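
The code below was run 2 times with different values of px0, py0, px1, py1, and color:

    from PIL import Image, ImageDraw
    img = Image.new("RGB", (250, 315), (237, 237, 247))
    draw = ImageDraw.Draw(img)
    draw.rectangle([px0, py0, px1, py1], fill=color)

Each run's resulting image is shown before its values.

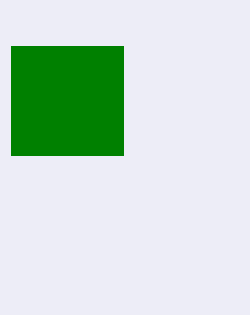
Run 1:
px0 = 11; py0 = 46; px1 = 123; py1 = 155; color = 'green'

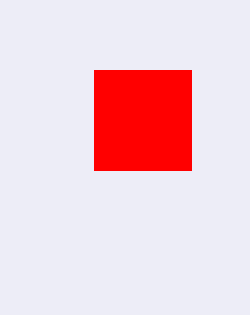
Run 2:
px0 = 94
py0 = 70
px1 = 191
py1 = 170
color = 'red'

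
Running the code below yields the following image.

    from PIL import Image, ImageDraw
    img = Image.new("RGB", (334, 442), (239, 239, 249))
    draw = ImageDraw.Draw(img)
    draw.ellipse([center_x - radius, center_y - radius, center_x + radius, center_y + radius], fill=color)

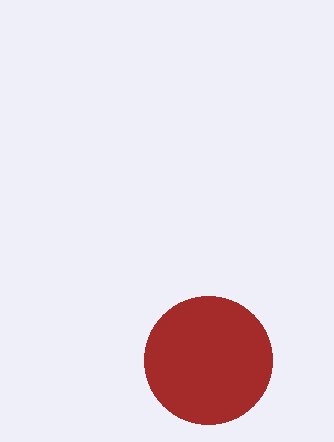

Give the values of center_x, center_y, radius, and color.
center_x = 208, center_y = 360, radius = 64, color = 'brown'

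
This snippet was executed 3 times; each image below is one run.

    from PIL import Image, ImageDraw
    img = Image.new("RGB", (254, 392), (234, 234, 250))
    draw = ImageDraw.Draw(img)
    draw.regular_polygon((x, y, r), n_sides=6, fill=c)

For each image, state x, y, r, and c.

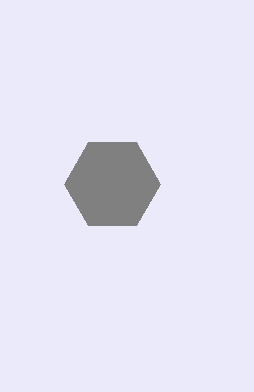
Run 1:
x = 112; y = 184; r = 48; c = 'gray'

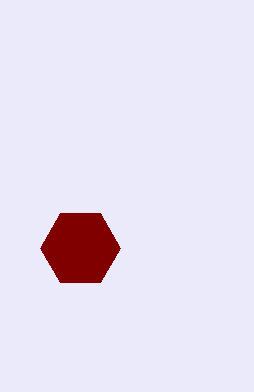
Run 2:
x = 80; y = 248; r = 40; c = 'maroon'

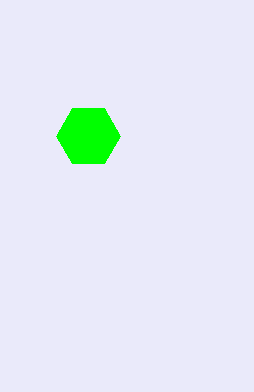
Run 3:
x = 88
y = 136
r = 32
c = 'lime'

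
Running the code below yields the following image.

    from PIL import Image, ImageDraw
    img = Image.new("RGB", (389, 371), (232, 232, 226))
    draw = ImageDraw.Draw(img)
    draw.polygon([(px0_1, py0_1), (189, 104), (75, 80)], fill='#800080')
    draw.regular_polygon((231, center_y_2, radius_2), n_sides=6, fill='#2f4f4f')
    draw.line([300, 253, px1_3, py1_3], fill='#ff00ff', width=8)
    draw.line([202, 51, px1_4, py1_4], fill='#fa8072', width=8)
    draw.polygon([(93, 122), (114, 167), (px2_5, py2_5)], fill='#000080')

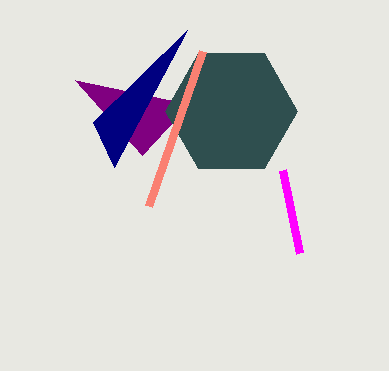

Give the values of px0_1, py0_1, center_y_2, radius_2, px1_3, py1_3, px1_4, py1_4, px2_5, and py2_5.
px0_1 = 142, py0_1 = 155, center_y_2 = 111, radius_2 = 66, px1_3 = 283, py1_3 = 170, px1_4 = 148, py1_4 = 206, px2_5 = 187, py2_5 = 30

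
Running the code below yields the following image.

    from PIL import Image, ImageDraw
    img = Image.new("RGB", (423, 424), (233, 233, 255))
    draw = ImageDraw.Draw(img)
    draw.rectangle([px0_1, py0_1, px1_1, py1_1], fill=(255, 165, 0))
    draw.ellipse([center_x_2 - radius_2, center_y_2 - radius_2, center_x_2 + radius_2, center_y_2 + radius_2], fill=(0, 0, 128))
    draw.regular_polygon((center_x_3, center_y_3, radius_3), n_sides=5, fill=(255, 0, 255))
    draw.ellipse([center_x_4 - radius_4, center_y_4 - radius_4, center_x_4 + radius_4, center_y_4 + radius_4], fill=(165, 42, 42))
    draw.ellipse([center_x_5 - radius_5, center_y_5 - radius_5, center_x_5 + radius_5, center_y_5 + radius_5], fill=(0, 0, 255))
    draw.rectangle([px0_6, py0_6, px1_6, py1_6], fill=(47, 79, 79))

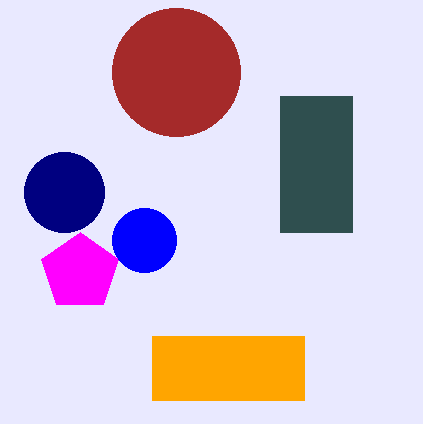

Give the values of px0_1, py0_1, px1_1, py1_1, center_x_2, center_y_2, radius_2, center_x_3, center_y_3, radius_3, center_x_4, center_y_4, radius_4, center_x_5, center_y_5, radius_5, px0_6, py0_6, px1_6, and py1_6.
px0_1 = 152, py0_1 = 336, px1_1 = 304, py1_1 = 400, center_x_2 = 64, center_y_2 = 192, radius_2 = 40, center_x_3 = 80, center_y_3 = 272, radius_3 = 40, center_x_4 = 176, center_y_4 = 72, radius_4 = 64, center_x_5 = 144, center_y_5 = 240, radius_5 = 32, px0_6 = 280, py0_6 = 96, px1_6 = 352, py1_6 = 232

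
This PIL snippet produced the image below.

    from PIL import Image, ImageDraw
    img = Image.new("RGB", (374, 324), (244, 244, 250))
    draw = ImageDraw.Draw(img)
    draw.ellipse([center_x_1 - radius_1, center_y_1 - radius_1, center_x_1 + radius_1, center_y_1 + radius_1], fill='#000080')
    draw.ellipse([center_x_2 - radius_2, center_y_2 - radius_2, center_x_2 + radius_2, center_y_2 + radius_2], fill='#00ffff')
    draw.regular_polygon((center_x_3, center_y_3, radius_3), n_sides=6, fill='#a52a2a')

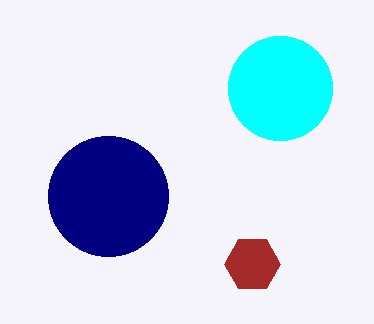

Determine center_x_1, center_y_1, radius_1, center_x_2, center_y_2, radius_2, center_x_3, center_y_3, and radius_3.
center_x_1 = 108; center_y_1 = 196; radius_1 = 60; center_x_2 = 280; center_y_2 = 88; radius_2 = 52; center_x_3 = 252; center_y_3 = 264; radius_3 = 28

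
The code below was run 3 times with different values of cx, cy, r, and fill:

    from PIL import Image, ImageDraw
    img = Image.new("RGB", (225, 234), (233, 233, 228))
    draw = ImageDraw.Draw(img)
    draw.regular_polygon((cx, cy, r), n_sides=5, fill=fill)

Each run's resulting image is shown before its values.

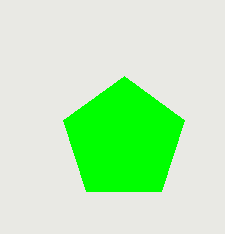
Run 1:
cx = 124, cy = 140, r = 64, fill = 'lime'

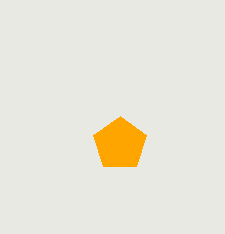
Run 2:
cx = 120; cy = 144; r = 28; fill = 'orange'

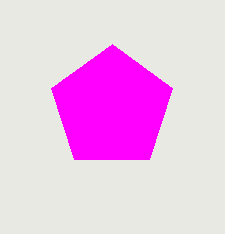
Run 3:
cx = 112
cy = 108
r = 64
fill = 'magenta'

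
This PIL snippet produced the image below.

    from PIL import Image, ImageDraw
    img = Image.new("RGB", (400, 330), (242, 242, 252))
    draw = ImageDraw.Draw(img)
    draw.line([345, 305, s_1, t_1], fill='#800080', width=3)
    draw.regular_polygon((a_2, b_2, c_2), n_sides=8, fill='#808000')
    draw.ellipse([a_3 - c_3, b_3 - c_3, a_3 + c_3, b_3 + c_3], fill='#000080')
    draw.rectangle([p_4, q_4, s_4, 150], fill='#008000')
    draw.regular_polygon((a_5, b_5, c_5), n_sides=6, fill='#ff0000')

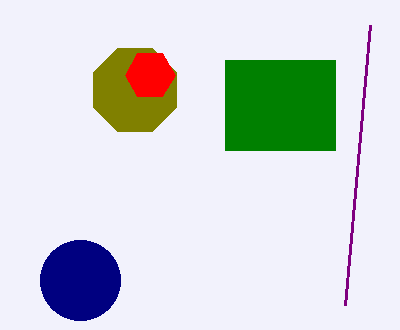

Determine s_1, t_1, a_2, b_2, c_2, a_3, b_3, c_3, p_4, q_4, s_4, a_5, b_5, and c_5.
s_1 = 370
t_1 = 25
a_2 = 135
b_2 = 90
c_2 = 45
a_3 = 80
b_3 = 280
c_3 = 40
p_4 = 225
q_4 = 60
s_4 = 335
a_5 = 150
b_5 = 75
c_5 = 25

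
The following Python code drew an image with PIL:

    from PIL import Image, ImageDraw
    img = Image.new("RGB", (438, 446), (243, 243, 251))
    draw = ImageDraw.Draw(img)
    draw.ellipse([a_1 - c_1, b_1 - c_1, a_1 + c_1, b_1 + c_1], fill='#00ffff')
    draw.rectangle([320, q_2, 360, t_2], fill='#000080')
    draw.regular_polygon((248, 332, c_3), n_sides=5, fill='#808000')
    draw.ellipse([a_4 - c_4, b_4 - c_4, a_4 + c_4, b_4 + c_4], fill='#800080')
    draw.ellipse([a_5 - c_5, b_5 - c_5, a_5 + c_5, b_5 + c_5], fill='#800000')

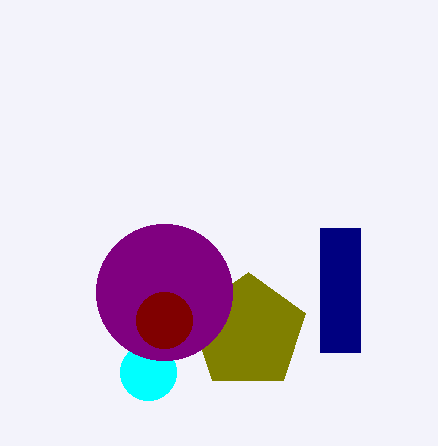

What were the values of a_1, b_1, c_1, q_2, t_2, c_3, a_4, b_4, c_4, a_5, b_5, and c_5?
a_1 = 148; b_1 = 372; c_1 = 28; q_2 = 228; t_2 = 352; c_3 = 60; a_4 = 164; b_4 = 292; c_4 = 68; a_5 = 164; b_5 = 320; c_5 = 28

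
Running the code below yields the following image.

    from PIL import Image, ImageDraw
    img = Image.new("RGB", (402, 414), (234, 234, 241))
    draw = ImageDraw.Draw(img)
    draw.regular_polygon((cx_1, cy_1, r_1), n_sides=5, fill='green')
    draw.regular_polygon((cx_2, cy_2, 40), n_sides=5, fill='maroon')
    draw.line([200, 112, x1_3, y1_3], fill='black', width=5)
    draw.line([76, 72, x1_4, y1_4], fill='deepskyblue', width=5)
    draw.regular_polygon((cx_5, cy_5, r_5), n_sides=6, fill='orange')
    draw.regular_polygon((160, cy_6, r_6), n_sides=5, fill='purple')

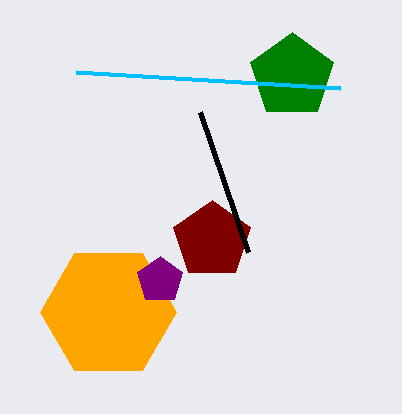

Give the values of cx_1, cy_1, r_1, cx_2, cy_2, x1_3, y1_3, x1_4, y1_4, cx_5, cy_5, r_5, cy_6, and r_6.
cx_1 = 292
cy_1 = 76
r_1 = 44
cx_2 = 212
cy_2 = 240
x1_3 = 248
y1_3 = 252
x1_4 = 340
y1_4 = 88
cx_5 = 108
cy_5 = 312
r_5 = 68
cy_6 = 280
r_6 = 24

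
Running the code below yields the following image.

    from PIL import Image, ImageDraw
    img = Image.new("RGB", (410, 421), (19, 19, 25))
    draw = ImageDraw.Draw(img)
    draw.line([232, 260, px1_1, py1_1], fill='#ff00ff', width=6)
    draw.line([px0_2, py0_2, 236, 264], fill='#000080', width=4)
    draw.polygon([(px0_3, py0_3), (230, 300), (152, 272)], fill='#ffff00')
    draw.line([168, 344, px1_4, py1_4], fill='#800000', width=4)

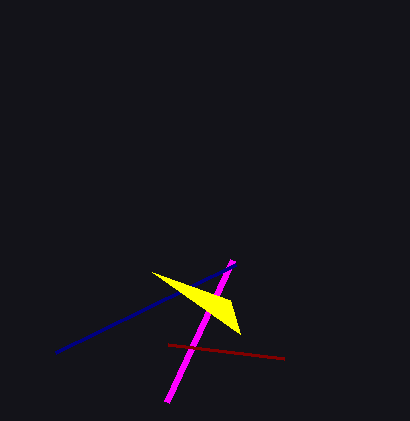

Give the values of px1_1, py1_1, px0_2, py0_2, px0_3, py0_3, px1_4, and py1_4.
px1_1 = 166; py1_1 = 402; px0_2 = 56; py0_2 = 352; px0_3 = 240; py0_3 = 334; px1_4 = 284; py1_4 = 358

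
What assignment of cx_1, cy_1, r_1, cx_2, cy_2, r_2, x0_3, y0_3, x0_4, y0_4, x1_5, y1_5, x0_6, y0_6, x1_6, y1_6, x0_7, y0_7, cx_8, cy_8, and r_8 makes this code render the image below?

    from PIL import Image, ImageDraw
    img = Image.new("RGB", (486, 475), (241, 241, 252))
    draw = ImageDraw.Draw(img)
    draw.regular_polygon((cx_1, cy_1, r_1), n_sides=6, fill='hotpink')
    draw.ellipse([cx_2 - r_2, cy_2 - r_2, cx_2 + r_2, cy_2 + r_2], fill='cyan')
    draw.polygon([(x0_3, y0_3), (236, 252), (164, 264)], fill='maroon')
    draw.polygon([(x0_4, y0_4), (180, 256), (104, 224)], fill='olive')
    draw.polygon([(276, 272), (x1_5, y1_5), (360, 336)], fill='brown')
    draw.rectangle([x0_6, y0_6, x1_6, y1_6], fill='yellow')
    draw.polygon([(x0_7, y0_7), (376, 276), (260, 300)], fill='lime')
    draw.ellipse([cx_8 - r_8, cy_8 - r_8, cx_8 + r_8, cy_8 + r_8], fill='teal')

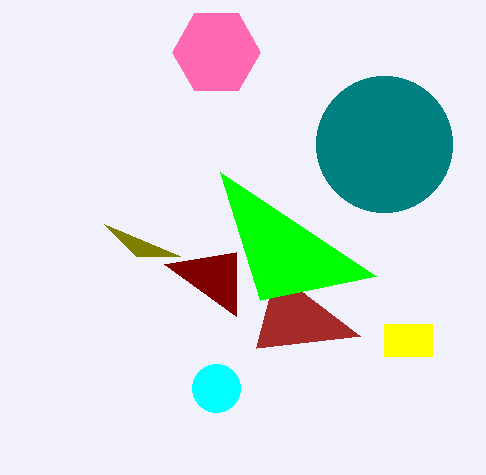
cx_1 = 216
cy_1 = 52
r_1 = 44
cx_2 = 216
cy_2 = 388
r_2 = 24
x0_3 = 236
y0_3 = 316
x0_4 = 136
y0_4 = 256
x1_5 = 256
y1_5 = 348
x0_6 = 384
y0_6 = 324
x1_6 = 432
y1_6 = 356
x0_7 = 220
y0_7 = 172
cx_8 = 384
cy_8 = 144
r_8 = 68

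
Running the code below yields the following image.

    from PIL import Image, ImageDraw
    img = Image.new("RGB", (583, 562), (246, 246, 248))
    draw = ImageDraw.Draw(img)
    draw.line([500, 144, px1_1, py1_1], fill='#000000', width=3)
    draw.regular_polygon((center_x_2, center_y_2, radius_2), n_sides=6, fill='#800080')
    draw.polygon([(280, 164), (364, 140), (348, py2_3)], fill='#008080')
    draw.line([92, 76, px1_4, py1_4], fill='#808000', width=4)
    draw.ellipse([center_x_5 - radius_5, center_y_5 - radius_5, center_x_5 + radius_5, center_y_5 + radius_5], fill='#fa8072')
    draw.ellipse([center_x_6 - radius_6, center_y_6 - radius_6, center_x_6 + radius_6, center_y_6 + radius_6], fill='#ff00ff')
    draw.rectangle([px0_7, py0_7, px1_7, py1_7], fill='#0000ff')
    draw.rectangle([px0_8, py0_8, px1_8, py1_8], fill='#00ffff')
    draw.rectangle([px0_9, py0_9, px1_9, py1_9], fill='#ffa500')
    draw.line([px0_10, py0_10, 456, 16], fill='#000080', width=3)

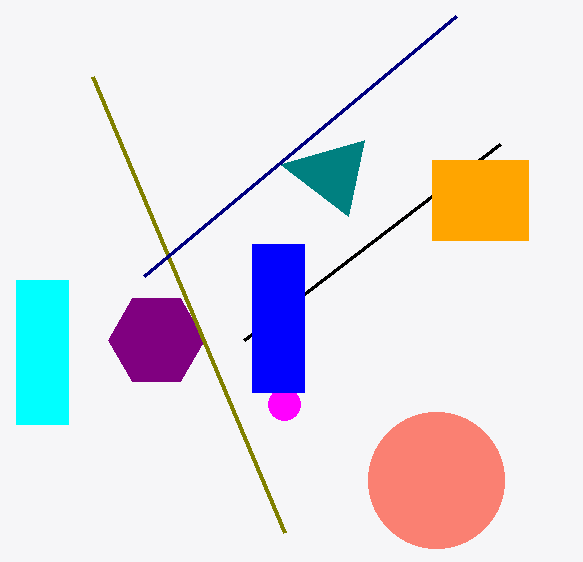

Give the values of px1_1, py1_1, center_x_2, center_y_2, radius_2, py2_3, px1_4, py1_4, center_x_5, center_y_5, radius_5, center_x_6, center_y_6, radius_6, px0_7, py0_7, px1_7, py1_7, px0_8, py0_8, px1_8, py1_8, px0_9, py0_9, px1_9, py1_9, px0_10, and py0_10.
px1_1 = 244
py1_1 = 340
center_x_2 = 156
center_y_2 = 340
radius_2 = 48
py2_3 = 216
px1_4 = 284
py1_4 = 532
center_x_5 = 436
center_y_5 = 480
radius_5 = 68
center_x_6 = 284
center_y_6 = 404
radius_6 = 16
px0_7 = 252
py0_7 = 244
px1_7 = 304
py1_7 = 392
px0_8 = 16
py0_8 = 280
px1_8 = 68
py1_8 = 424
px0_9 = 432
py0_9 = 160
px1_9 = 528
py1_9 = 240
px0_10 = 144
py0_10 = 276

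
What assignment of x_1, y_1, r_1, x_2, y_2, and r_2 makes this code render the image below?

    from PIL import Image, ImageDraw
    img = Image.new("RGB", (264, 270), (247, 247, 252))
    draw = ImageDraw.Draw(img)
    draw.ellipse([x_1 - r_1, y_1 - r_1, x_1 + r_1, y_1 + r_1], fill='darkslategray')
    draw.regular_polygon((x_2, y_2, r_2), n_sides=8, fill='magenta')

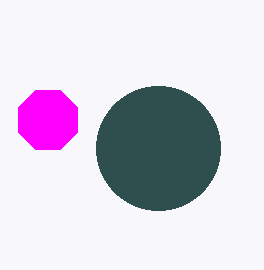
x_1 = 158, y_1 = 148, r_1 = 62, x_2 = 48, y_2 = 120, r_2 = 32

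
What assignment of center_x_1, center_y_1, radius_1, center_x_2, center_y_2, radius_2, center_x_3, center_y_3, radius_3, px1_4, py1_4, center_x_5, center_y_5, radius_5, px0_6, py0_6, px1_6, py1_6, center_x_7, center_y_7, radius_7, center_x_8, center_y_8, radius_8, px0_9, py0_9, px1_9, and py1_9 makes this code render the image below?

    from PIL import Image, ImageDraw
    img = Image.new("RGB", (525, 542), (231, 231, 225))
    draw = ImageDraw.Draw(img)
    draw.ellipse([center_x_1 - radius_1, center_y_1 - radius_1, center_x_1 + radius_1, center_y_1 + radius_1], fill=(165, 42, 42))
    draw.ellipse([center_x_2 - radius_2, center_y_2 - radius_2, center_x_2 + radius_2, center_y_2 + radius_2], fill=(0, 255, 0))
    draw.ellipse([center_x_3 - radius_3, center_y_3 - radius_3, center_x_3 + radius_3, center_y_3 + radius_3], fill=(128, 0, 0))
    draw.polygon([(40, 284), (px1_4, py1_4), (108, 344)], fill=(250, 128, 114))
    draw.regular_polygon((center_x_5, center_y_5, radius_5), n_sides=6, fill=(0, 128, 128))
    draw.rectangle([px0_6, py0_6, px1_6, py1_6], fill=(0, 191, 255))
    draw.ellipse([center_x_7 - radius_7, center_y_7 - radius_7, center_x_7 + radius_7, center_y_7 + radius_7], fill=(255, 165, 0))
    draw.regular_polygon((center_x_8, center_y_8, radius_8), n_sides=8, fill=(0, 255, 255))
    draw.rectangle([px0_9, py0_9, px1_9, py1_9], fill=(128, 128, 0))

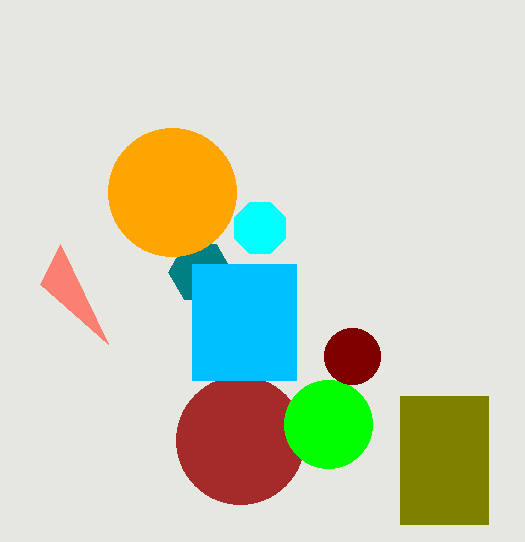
center_x_1 = 240; center_y_1 = 440; radius_1 = 64; center_x_2 = 328; center_y_2 = 424; radius_2 = 44; center_x_3 = 352; center_y_3 = 356; radius_3 = 28; px1_4 = 60; py1_4 = 244; center_x_5 = 200; center_y_5 = 272; radius_5 = 32; px0_6 = 192; py0_6 = 264; px1_6 = 296; py1_6 = 380; center_x_7 = 172; center_y_7 = 192; radius_7 = 64; center_x_8 = 260; center_y_8 = 228; radius_8 = 28; px0_9 = 400; py0_9 = 396; px1_9 = 488; py1_9 = 524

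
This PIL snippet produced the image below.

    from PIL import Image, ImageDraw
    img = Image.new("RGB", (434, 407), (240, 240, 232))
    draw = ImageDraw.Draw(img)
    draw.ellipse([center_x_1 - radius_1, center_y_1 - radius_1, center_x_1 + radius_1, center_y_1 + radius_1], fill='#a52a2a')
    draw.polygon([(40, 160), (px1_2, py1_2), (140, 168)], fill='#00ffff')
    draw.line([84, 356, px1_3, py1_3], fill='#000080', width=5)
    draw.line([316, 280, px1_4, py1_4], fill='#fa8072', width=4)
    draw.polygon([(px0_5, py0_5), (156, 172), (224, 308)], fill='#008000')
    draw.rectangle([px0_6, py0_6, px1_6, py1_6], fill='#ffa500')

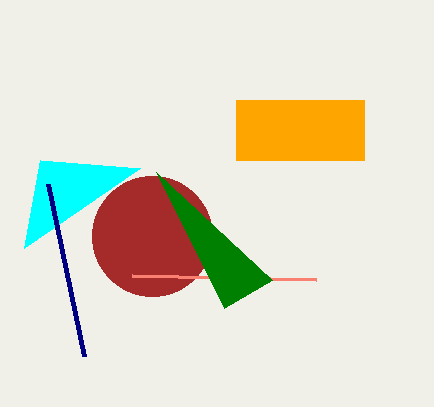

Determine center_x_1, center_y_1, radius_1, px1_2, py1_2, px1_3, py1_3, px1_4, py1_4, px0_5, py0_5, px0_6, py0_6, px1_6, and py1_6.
center_x_1 = 152, center_y_1 = 236, radius_1 = 60, px1_2 = 24, py1_2 = 248, px1_3 = 48, py1_3 = 184, px1_4 = 132, py1_4 = 276, px0_5 = 272, py0_5 = 280, px0_6 = 236, py0_6 = 100, px1_6 = 364, py1_6 = 160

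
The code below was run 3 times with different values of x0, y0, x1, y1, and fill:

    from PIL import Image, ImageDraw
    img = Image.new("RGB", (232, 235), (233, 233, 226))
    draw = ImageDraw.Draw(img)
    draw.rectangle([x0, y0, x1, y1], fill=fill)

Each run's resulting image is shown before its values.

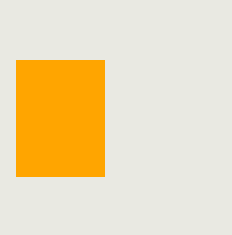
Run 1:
x0 = 16
y0 = 60
x1 = 104
y1 = 176
fill = 'orange'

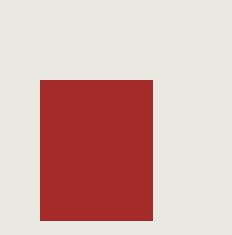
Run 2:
x0 = 40, y0 = 80, x1 = 152, y1 = 220, fill = 'brown'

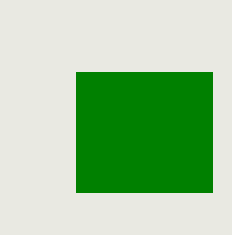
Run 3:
x0 = 76, y0 = 72, x1 = 212, y1 = 192, fill = 'green'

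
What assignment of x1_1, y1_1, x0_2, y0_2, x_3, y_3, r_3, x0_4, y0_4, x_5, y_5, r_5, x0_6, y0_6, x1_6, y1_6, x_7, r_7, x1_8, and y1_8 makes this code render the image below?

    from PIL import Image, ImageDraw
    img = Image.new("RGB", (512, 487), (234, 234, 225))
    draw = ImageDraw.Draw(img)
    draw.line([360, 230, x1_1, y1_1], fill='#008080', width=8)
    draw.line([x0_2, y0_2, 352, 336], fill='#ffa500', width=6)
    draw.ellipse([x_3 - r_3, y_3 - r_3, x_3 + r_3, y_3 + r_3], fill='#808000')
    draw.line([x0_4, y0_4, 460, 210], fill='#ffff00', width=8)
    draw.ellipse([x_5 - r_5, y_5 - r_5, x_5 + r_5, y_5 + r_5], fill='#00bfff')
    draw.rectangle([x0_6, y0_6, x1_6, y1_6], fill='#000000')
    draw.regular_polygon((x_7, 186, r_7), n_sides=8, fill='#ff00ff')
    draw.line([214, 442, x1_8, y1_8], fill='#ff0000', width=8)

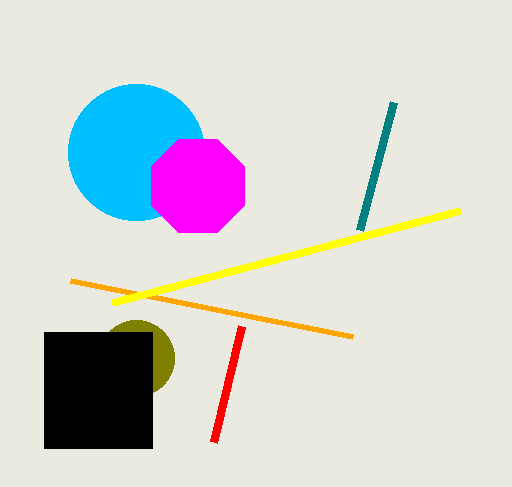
x1_1 = 394, y1_1 = 102, x0_2 = 70, y0_2 = 280, x_3 = 136, y_3 = 358, r_3 = 38, x0_4 = 112, y0_4 = 302, x_5 = 136, y_5 = 152, r_5 = 68, x0_6 = 44, y0_6 = 332, x1_6 = 152, y1_6 = 448, x_7 = 198, r_7 = 50, x1_8 = 242, y1_8 = 326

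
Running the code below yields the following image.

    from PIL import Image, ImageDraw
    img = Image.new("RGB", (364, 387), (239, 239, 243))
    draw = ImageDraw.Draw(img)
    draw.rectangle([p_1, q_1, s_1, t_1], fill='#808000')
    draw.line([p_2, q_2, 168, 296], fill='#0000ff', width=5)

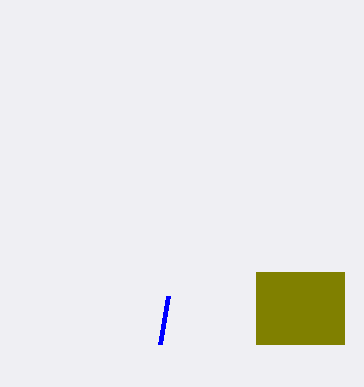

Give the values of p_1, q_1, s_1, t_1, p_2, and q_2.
p_1 = 256; q_1 = 272; s_1 = 344; t_1 = 344; p_2 = 160; q_2 = 344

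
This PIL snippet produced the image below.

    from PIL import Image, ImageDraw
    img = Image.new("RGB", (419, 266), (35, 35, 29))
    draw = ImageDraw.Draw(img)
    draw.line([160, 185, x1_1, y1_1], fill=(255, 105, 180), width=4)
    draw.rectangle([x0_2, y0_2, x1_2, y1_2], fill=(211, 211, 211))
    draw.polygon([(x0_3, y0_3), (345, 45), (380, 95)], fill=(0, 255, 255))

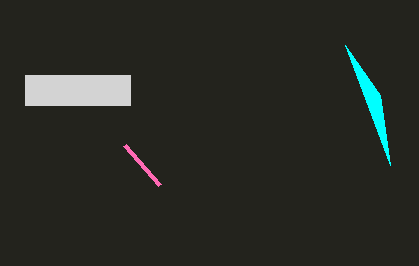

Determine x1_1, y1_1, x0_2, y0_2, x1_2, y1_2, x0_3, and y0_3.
x1_1 = 125
y1_1 = 145
x0_2 = 25
y0_2 = 75
x1_2 = 130
y1_2 = 105
x0_3 = 390
y0_3 = 165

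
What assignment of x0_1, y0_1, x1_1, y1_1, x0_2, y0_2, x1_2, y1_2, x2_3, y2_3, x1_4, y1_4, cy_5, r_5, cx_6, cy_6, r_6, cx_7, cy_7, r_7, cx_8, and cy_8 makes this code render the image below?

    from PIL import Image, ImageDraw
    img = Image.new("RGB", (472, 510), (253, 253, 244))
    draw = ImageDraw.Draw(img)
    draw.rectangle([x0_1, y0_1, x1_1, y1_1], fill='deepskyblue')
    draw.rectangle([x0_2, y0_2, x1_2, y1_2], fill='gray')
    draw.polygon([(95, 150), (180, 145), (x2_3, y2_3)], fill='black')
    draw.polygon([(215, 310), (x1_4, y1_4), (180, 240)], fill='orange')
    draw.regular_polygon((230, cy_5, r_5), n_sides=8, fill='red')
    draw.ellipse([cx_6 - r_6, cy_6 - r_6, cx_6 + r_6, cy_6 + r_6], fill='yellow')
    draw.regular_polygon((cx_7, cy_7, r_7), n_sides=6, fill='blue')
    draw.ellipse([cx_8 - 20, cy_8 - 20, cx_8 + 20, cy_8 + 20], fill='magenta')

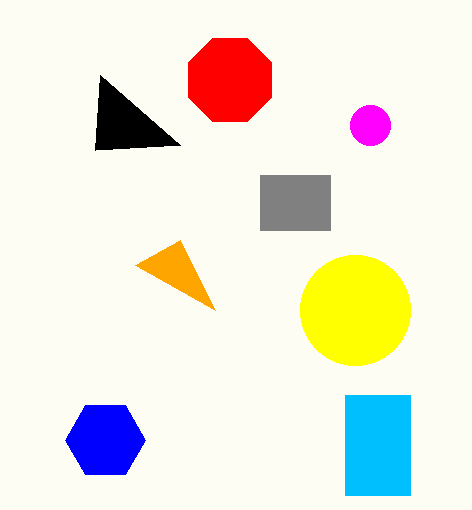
x0_1 = 345, y0_1 = 395, x1_1 = 410, y1_1 = 495, x0_2 = 260, y0_2 = 175, x1_2 = 330, y1_2 = 230, x2_3 = 100, y2_3 = 75, x1_4 = 135, y1_4 = 265, cy_5 = 80, r_5 = 45, cx_6 = 355, cy_6 = 310, r_6 = 55, cx_7 = 105, cy_7 = 440, r_7 = 40, cx_8 = 370, cy_8 = 125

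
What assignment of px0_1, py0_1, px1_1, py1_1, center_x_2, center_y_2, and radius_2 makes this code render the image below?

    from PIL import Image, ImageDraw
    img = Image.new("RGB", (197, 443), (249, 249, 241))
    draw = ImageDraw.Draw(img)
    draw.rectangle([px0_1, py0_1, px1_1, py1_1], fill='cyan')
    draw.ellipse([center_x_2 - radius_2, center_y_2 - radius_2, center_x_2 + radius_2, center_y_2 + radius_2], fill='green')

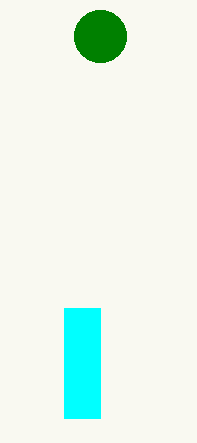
px0_1 = 64; py0_1 = 308; px1_1 = 100; py1_1 = 418; center_x_2 = 100; center_y_2 = 36; radius_2 = 26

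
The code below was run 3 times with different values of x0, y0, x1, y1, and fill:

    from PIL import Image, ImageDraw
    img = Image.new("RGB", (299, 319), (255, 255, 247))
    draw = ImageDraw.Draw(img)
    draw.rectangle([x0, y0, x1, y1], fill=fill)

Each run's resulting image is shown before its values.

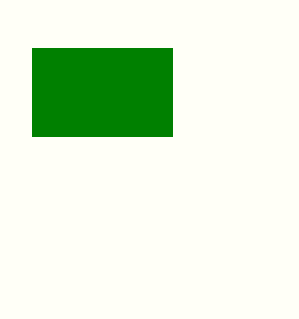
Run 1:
x0 = 32
y0 = 48
x1 = 172
y1 = 136
fill = 'green'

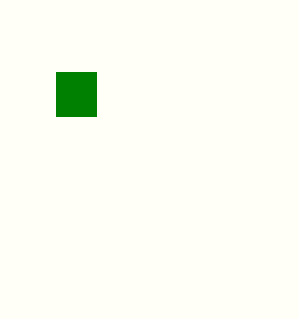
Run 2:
x0 = 56; y0 = 72; x1 = 96; y1 = 116; fill = 'green'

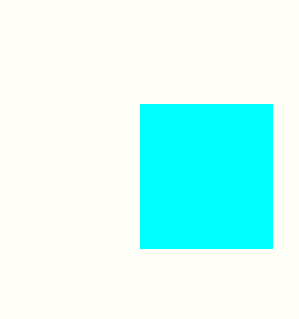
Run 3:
x0 = 140, y0 = 104, x1 = 272, y1 = 248, fill = 'cyan'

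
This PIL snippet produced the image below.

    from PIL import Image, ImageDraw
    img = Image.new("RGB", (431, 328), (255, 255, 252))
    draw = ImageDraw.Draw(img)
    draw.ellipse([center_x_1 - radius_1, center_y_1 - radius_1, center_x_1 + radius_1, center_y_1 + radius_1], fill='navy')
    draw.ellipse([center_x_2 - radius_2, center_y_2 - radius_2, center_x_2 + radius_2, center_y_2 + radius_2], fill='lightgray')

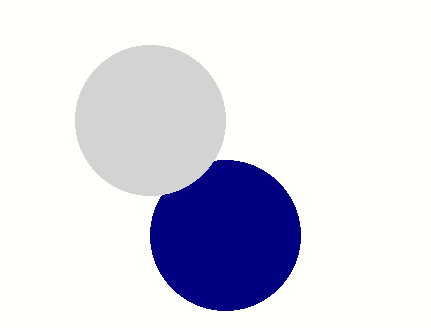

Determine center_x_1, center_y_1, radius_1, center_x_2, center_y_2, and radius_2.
center_x_1 = 225
center_y_1 = 235
radius_1 = 75
center_x_2 = 150
center_y_2 = 120
radius_2 = 75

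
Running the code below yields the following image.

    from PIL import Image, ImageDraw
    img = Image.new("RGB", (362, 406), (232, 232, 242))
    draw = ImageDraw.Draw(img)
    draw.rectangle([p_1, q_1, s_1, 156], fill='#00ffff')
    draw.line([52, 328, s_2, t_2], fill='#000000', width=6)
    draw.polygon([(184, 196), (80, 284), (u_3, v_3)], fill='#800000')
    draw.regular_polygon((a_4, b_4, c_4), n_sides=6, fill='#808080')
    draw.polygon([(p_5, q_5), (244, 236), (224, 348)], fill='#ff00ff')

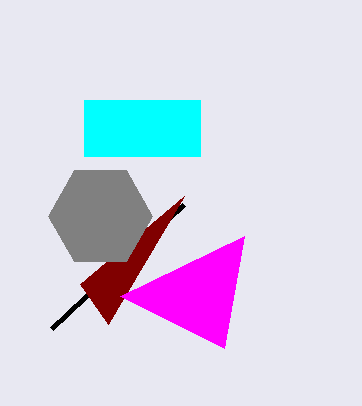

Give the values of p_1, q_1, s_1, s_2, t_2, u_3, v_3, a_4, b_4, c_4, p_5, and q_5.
p_1 = 84, q_1 = 100, s_1 = 200, s_2 = 184, t_2 = 204, u_3 = 108, v_3 = 324, a_4 = 100, b_4 = 216, c_4 = 52, p_5 = 120, q_5 = 296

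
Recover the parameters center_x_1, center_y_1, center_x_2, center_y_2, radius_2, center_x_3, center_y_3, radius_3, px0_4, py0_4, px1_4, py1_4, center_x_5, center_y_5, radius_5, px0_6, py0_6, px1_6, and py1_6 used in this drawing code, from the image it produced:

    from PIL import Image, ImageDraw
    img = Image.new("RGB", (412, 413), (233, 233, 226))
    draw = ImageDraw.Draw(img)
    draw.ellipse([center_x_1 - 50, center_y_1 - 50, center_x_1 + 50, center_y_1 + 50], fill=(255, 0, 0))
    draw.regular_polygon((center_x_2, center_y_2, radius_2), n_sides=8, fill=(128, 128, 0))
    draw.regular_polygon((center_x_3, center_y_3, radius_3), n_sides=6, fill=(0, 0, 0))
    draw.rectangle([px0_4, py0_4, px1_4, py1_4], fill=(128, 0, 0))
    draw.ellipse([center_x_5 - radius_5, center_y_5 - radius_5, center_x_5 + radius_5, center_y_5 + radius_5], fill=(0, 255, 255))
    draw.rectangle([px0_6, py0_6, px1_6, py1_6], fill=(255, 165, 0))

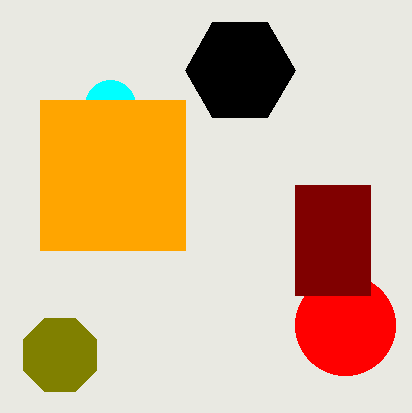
center_x_1 = 345; center_y_1 = 325; center_x_2 = 60; center_y_2 = 355; radius_2 = 40; center_x_3 = 240; center_y_3 = 70; radius_3 = 55; px0_4 = 295; py0_4 = 185; px1_4 = 370; py1_4 = 295; center_x_5 = 110; center_y_5 = 105; radius_5 = 25; px0_6 = 40; py0_6 = 100; px1_6 = 185; py1_6 = 250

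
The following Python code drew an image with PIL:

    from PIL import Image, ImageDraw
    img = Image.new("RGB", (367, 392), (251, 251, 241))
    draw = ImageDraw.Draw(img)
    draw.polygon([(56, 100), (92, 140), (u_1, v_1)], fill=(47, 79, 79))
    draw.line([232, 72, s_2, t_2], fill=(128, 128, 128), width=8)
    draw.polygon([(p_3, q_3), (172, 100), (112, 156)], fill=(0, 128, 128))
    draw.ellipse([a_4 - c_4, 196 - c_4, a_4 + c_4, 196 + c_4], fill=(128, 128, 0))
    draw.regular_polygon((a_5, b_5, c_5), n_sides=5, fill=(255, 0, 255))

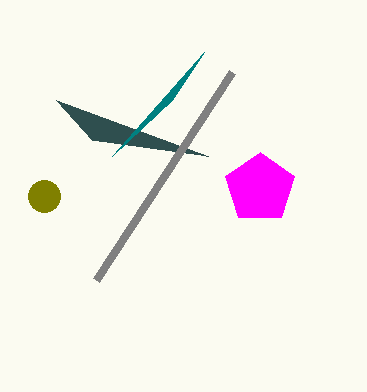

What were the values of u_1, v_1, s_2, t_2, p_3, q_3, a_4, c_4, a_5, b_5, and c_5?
u_1 = 208
v_1 = 156
s_2 = 96
t_2 = 280
p_3 = 204
q_3 = 52
a_4 = 44
c_4 = 16
a_5 = 260
b_5 = 188
c_5 = 36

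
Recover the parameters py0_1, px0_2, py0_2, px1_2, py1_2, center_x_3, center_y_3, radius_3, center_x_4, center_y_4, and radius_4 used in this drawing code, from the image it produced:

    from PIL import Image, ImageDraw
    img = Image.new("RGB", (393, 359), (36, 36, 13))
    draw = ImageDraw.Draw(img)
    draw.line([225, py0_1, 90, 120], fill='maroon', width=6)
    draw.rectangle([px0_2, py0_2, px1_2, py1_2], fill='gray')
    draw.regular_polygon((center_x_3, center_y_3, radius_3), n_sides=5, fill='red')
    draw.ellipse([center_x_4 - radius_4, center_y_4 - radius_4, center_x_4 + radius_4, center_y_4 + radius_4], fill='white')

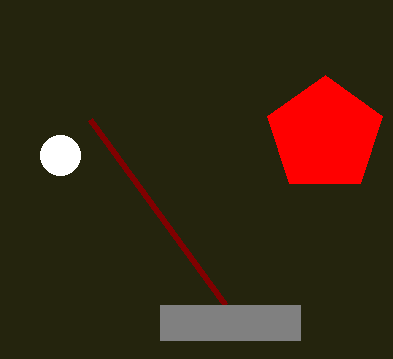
py0_1 = 305
px0_2 = 160
py0_2 = 305
px1_2 = 300
py1_2 = 340
center_x_3 = 325
center_y_3 = 135
radius_3 = 60
center_x_4 = 60
center_y_4 = 155
radius_4 = 20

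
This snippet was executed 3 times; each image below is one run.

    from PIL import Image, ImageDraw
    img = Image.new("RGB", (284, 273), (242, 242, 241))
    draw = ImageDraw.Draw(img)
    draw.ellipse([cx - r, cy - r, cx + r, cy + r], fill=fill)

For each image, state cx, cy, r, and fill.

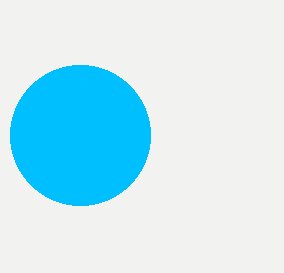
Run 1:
cx = 80, cy = 135, r = 70, fill = 'deepskyblue'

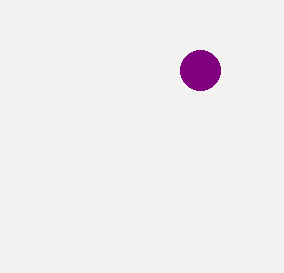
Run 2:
cx = 200, cy = 70, r = 20, fill = 'purple'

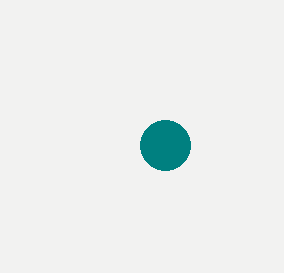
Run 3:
cx = 165; cy = 145; r = 25; fill = 'teal'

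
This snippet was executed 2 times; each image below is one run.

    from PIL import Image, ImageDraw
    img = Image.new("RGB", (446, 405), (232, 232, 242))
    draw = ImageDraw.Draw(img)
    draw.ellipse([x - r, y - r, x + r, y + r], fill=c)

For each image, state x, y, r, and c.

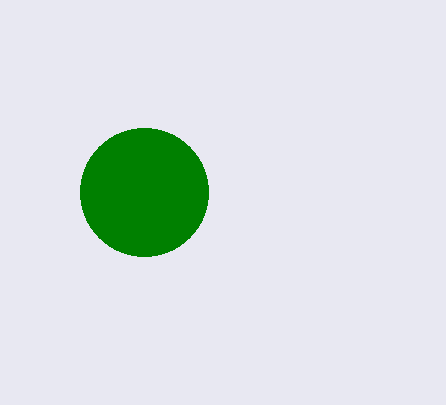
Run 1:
x = 144
y = 192
r = 64
c = 'green'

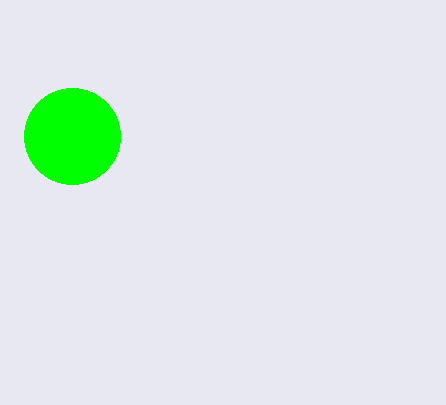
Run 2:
x = 72; y = 136; r = 48; c = 'lime'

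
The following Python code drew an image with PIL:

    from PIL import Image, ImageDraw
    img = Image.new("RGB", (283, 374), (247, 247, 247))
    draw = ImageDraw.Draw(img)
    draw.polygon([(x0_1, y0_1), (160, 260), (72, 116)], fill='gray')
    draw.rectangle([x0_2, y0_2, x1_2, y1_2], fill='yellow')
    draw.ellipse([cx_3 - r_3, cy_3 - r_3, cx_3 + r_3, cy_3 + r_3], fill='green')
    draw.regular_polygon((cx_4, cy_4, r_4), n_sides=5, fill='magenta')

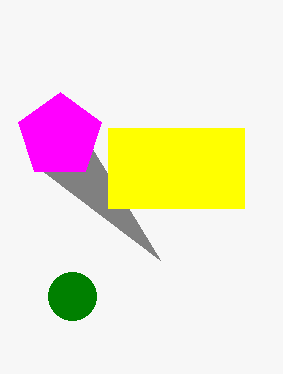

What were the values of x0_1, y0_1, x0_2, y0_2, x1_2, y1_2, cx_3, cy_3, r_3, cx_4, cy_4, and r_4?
x0_1 = 44, y0_1 = 172, x0_2 = 108, y0_2 = 128, x1_2 = 244, y1_2 = 208, cx_3 = 72, cy_3 = 296, r_3 = 24, cx_4 = 60, cy_4 = 136, r_4 = 44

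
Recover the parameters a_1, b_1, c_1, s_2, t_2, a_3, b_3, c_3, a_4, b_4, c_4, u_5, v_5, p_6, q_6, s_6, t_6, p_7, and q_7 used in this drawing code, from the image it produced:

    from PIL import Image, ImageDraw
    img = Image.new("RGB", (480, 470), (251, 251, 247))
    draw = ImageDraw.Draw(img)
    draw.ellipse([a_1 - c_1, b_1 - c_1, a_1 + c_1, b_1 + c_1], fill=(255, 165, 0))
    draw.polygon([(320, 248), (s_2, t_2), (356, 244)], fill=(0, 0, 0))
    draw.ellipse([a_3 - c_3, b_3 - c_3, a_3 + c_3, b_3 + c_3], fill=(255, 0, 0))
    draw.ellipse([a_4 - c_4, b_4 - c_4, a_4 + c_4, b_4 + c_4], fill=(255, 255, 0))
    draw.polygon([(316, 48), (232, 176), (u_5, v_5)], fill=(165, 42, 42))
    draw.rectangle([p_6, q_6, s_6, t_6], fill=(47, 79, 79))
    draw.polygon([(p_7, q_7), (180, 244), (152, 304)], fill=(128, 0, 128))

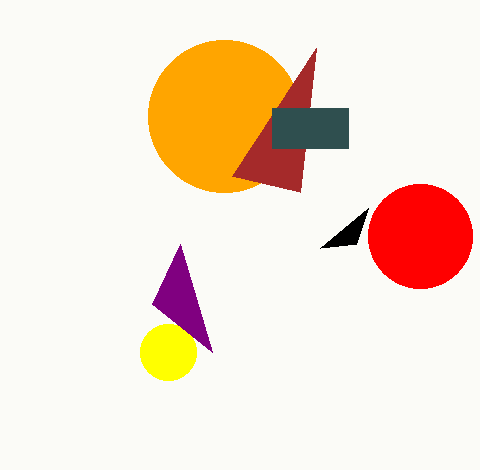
a_1 = 224, b_1 = 116, c_1 = 76, s_2 = 368, t_2 = 208, a_3 = 420, b_3 = 236, c_3 = 52, a_4 = 168, b_4 = 352, c_4 = 28, u_5 = 300, v_5 = 192, p_6 = 272, q_6 = 108, s_6 = 348, t_6 = 148, p_7 = 212, q_7 = 352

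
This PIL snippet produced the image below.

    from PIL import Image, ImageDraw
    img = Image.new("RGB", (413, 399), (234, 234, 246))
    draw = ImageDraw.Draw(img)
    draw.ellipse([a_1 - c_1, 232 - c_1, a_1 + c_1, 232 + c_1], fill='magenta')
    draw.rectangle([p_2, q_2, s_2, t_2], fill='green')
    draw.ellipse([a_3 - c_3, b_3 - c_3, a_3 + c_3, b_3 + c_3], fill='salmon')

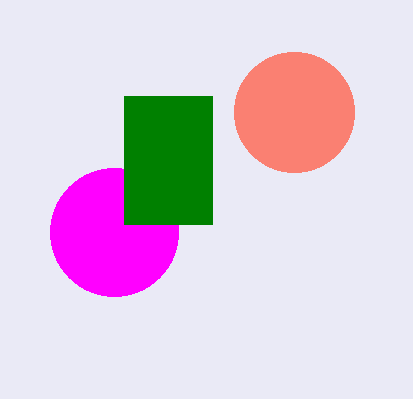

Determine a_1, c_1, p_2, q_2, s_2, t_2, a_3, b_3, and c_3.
a_1 = 114, c_1 = 64, p_2 = 124, q_2 = 96, s_2 = 212, t_2 = 224, a_3 = 294, b_3 = 112, c_3 = 60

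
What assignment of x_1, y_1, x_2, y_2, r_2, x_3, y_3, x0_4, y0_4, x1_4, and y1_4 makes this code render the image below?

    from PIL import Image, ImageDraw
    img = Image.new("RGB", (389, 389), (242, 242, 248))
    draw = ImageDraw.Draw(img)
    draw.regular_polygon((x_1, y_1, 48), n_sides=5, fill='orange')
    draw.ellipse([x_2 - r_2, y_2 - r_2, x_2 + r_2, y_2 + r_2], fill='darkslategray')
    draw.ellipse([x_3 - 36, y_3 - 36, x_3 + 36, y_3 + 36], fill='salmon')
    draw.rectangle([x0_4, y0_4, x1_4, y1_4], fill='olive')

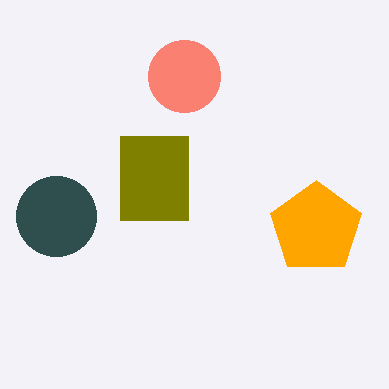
x_1 = 316, y_1 = 228, x_2 = 56, y_2 = 216, r_2 = 40, x_3 = 184, y_3 = 76, x0_4 = 120, y0_4 = 136, x1_4 = 188, y1_4 = 220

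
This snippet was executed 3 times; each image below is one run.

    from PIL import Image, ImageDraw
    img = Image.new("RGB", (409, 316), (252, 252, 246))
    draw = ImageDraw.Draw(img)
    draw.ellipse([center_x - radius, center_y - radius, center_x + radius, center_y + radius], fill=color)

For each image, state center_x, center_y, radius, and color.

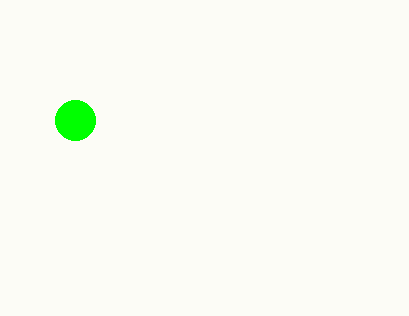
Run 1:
center_x = 75, center_y = 120, radius = 20, color = 'lime'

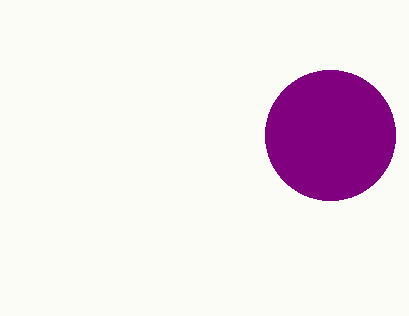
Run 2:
center_x = 330
center_y = 135
radius = 65
color = 'purple'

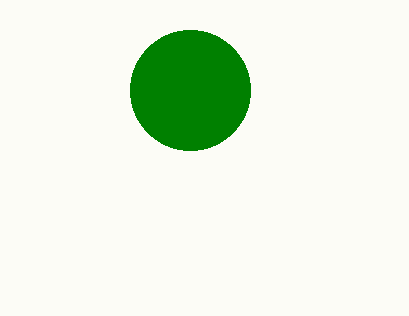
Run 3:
center_x = 190
center_y = 90
radius = 60
color = 'green'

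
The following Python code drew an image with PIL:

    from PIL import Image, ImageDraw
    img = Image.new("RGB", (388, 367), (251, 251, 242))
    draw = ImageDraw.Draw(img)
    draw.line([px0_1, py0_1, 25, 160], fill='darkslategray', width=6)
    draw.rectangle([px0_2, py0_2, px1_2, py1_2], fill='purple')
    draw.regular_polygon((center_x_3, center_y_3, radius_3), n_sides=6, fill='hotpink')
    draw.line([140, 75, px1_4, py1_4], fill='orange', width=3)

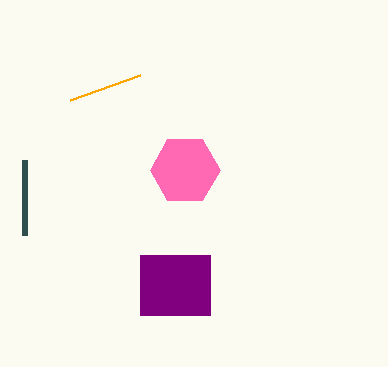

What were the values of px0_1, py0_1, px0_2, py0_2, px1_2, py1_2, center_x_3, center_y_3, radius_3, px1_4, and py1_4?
px0_1 = 25, py0_1 = 235, px0_2 = 140, py0_2 = 255, px1_2 = 210, py1_2 = 315, center_x_3 = 185, center_y_3 = 170, radius_3 = 35, px1_4 = 70, py1_4 = 100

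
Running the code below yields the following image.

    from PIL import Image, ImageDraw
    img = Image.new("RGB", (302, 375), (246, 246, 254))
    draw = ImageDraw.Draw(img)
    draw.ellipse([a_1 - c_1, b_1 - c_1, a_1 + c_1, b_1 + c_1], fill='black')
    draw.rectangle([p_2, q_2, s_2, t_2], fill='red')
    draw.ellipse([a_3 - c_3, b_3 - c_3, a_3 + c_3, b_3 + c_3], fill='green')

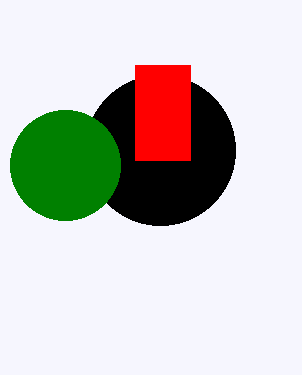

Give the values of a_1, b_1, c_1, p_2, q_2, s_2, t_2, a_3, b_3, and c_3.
a_1 = 160
b_1 = 150
c_1 = 75
p_2 = 135
q_2 = 65
s_2 = 190
t_2 = 160
a_3 = 65
b_3 = 165
c_3 = 55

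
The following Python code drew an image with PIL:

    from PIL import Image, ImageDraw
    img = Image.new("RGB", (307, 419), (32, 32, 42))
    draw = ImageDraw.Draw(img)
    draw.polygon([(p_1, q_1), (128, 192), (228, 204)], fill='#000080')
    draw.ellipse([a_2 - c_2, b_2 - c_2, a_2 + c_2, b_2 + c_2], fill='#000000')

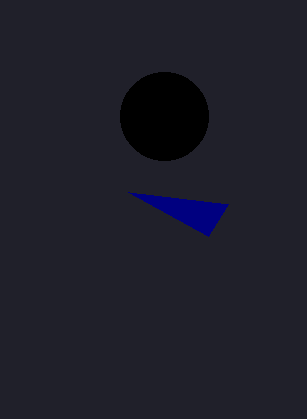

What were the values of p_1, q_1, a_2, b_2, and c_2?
p_1 = 208, q_1 = 236, a_2 = 164, b_2 = 116, c_2 = 44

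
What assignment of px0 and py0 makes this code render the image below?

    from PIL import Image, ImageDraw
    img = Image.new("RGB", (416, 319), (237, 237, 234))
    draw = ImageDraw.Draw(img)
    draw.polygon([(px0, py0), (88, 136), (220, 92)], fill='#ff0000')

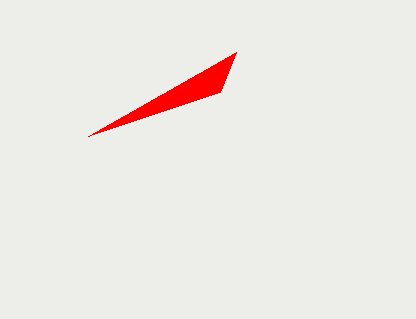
px0 = 236
py0 = 52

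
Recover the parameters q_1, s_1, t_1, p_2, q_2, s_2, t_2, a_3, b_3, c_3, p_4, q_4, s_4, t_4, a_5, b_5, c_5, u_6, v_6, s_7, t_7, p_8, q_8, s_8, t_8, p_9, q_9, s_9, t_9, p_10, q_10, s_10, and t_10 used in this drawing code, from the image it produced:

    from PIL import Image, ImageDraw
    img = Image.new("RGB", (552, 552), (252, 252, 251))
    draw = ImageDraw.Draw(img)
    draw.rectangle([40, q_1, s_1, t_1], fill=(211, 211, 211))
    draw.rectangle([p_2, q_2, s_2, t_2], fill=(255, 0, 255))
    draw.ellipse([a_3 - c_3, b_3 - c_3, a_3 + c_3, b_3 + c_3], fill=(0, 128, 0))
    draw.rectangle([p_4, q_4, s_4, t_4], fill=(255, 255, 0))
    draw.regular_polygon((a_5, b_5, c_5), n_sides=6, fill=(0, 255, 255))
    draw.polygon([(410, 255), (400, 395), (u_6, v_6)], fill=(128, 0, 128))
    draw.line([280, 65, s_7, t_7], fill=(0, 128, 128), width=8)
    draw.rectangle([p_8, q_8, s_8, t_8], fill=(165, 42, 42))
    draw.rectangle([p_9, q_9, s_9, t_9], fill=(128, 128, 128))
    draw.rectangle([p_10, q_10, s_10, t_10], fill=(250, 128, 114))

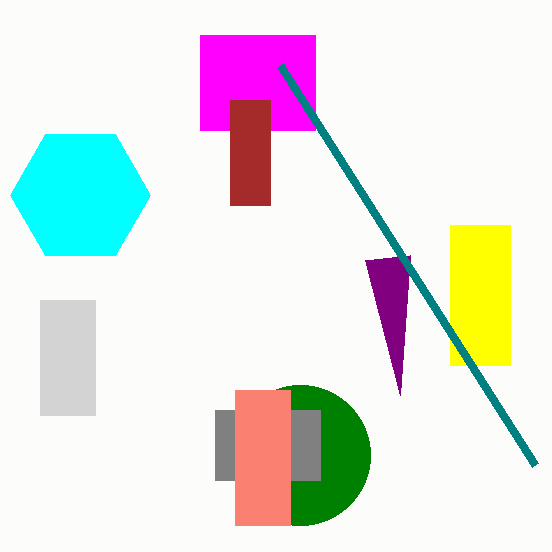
q_1 = 300
s_1 = 95
t_1 = 415
p_2 = 200
q_2 = 35
s_2 = 315
t_2 = 130
a_3 = 300
b_3 = 455
c_3 = 70
p_4 = 450
q_4 = 225
s_4 = 510
t_4 = 365
a_5 = 80
b_5 = 195
c_5 = 70
u_6 = 365
v_6 = 260
s_7 = 535
t_7 = 465
p_8 = 230
q_8 = 100
s_8 = 270
t_8 = 205
p_9 = 215
q_9 = 410
s_9 = 320
t_9 = 480
p_10 = 235
q_10 = 390
s_10 = 290
t_10 = 525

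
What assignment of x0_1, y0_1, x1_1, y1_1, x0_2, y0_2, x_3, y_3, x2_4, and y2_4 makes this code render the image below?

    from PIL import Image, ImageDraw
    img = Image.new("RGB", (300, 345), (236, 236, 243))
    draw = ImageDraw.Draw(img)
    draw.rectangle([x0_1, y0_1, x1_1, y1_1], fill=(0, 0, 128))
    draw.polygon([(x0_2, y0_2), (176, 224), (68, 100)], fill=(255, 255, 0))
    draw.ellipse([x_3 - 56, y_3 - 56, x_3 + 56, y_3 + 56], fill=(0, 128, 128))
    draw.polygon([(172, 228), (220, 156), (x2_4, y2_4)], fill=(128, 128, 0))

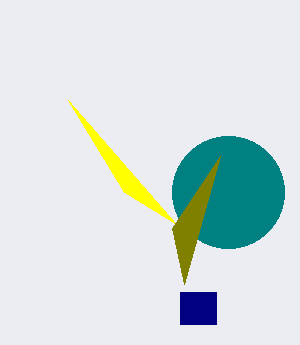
x0_1 = 180, y0_1 = 292, x1_1 = 216, y1_1 = 324, x0_2 = 124, y0_2 = 192, x_3 = 228, y_3 = 192, x2_4 = 184, y2_4 = 284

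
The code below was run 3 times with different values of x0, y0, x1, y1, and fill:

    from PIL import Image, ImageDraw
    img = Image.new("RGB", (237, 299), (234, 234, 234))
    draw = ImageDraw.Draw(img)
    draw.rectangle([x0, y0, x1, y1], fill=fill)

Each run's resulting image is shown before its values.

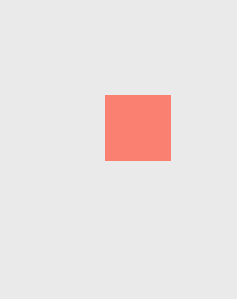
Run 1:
x0 = 105
y0 = 95
x1 = 170
y1 = 160
fill = 'salmon'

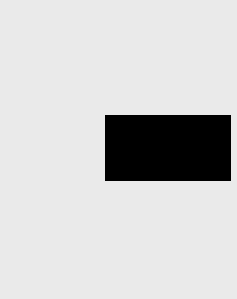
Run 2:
x0 = 105, y0 = 115, x1 = 230, y1 = 180, fill = 'black'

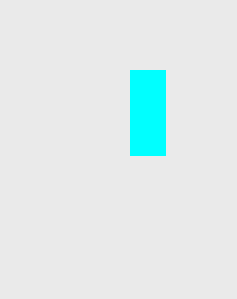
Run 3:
x0 = 130
y0 = 70
x1 = 165
y1 = 155
fill = 'cyan'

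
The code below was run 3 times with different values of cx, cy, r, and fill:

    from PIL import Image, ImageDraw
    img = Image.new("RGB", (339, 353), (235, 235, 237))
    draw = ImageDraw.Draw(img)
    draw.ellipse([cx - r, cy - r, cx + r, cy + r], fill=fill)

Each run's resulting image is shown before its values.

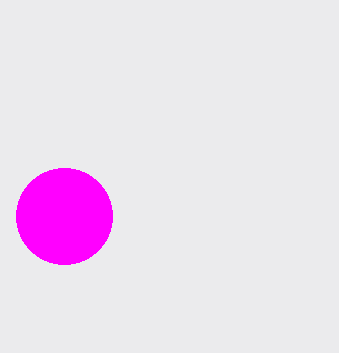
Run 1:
cx = 64
cy = 216
r = 48
fill = 'magenta'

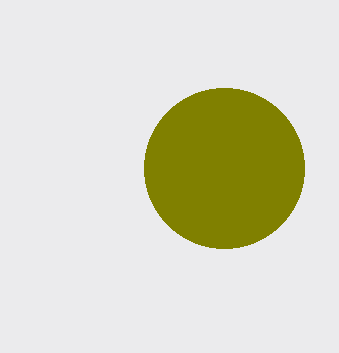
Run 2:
cx = 224, cy = 168, r = 80, fill = 'olive'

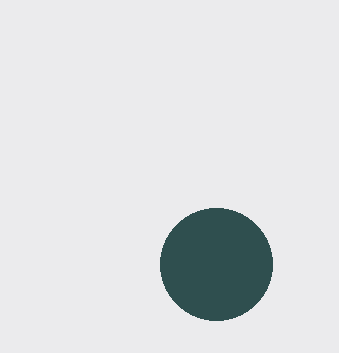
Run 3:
cx = 216, cy = 264, r = 56, fill = 'darkslategray'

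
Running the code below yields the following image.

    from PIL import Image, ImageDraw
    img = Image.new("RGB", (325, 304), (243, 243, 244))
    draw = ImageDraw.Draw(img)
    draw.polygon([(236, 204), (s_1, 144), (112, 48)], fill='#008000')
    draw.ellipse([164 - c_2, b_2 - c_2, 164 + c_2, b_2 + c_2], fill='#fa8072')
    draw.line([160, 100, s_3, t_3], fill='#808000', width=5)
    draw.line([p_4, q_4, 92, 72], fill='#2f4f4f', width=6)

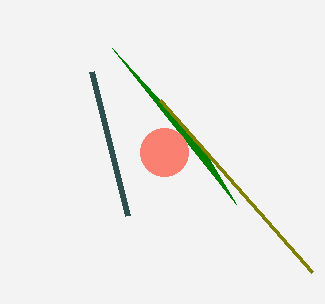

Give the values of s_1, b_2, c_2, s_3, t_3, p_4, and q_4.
s_1 = 200
b_2 = 152
c_2 = 24
s_3 = 312
t_3 = 272
p_4 = 128
q_4 = 216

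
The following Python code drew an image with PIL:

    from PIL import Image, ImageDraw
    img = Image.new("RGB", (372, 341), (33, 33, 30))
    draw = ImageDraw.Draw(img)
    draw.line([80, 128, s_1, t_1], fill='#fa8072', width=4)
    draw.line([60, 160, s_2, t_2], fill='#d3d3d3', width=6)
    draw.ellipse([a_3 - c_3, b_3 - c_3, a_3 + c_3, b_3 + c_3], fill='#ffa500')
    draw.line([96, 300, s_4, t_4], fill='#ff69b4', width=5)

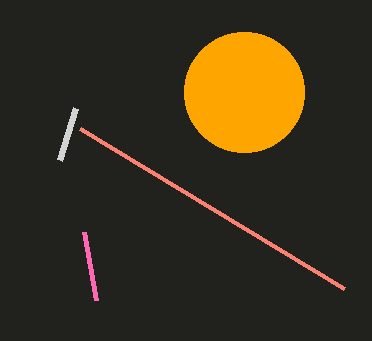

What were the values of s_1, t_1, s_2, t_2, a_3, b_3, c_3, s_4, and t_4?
s_1 = 344, t_1 = 288, s_2 = 76, t_2 = 108, a_3 = 244, b_3 = 92, c_3 = 60, s_4 = 84, t_4 = 232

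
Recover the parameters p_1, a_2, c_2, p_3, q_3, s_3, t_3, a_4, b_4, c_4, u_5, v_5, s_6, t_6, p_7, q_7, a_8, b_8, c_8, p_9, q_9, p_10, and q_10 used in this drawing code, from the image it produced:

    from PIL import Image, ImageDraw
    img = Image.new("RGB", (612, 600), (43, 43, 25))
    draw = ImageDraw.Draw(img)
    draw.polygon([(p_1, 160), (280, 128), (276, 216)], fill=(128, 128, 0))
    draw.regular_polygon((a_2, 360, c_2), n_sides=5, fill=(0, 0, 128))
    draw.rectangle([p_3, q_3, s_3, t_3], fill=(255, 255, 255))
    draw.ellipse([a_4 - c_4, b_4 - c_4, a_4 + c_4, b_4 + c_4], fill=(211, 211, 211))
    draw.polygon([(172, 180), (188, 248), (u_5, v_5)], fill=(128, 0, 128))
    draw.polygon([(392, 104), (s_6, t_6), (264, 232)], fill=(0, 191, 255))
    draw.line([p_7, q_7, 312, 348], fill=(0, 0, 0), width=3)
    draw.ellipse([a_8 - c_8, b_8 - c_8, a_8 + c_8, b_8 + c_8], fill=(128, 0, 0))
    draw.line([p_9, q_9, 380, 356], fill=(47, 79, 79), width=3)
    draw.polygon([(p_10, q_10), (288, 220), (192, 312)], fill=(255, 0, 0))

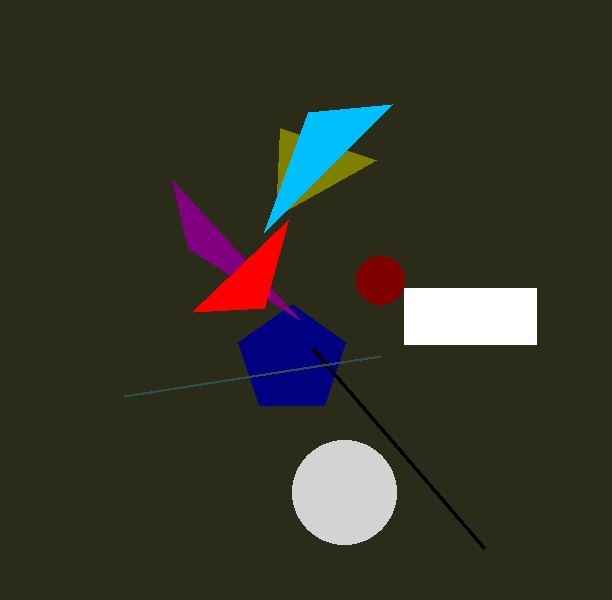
p_1 = 376; a_2 = 292; c_2 = 56; p_3 = 404; q_3 = 288; s_3 = 536; t_3 = 344; a_4 = 344; b_4 = 492; c_4 = 52; u_5 = 300; v_5 = 320; s_6 = 308; t_6 = 112; p_7 = 484; q_7 = 548; a_8 = 380; b_8 = 280; c_8 = 24; p_9 = 124; q_9 = 396; p_10 = 264; q_10 = 308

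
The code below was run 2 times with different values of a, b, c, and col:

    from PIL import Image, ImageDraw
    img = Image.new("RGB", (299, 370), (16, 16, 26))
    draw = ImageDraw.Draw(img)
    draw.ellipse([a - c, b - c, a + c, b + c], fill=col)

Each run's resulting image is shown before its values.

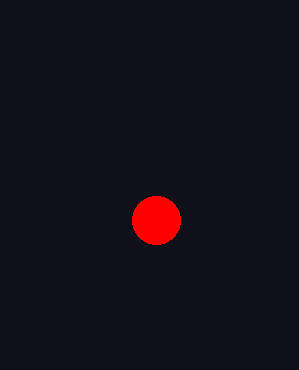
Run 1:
a = 156, b = 220, c = 24, col = 'red'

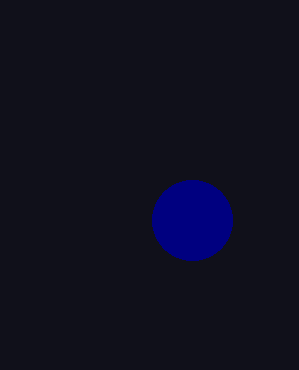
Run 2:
a = 192, b = 220, c = 40, col = 'navy'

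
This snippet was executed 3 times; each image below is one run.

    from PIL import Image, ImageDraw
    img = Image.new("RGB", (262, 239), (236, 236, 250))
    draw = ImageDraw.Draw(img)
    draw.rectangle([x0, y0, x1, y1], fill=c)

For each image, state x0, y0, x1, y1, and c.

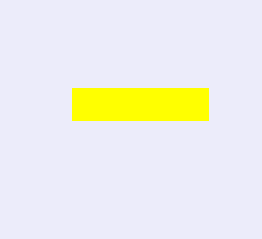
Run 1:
x0 = 72
y0 = 88
x1 = 208
y1 = 120
c = 'yellow'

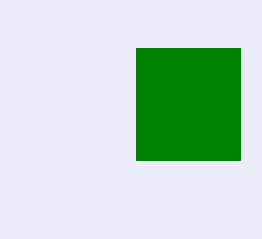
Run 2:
x0 = 136, y0 = 48, x1 = 240, y1 = 160, c = 'green'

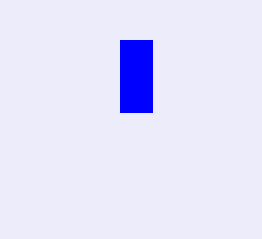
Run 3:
x0 = 120, y0 = 40, x1 = 152, y1 = 112, c = 'blue'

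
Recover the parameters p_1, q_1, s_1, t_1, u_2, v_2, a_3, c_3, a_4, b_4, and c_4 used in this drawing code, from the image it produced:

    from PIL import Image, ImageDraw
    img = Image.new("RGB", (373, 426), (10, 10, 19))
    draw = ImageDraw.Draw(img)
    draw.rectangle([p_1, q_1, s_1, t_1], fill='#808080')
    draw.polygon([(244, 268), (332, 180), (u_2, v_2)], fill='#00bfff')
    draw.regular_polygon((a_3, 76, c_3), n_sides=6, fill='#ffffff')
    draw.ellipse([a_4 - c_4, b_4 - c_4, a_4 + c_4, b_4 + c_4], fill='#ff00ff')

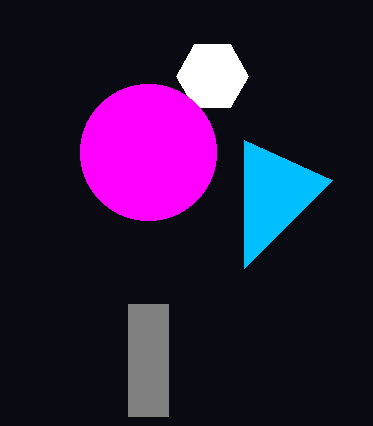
p_1 = 128; q_1 = 304; s_1 = 168; t_1 = 416; u_2 = 244; v_2 = 140; a_3 = 212; c_3 = 36; a_4 = 148; b_4 = 152; c_4 = 68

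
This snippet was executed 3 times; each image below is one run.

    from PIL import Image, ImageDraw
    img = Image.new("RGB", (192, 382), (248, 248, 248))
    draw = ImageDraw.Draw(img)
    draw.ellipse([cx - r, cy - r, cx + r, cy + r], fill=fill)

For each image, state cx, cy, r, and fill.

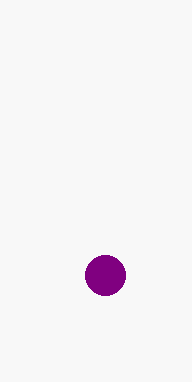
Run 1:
cx = 105
cy = 275
r = 20
fill = 'purple'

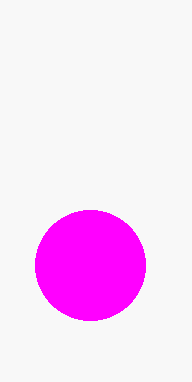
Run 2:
cx = 90, cy = 265, r = 55, fill = 'magenta'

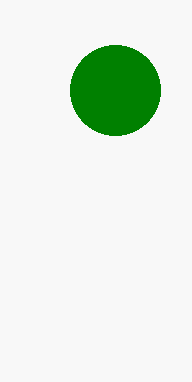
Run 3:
cx = 115, cy = 90, r = 45, fill = 'green'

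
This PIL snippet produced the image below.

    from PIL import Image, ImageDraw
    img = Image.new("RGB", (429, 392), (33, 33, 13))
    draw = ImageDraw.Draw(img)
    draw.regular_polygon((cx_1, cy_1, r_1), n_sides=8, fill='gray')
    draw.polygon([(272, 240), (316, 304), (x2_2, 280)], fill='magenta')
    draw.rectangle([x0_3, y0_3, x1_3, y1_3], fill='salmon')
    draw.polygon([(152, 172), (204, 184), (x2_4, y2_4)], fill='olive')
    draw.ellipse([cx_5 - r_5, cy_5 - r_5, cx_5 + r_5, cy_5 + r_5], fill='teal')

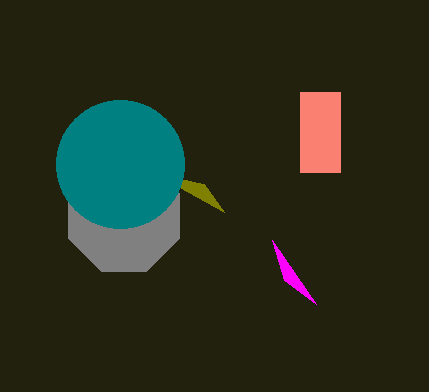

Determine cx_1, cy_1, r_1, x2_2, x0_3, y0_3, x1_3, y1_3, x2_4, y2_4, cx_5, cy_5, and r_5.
cx_1 = 124; cy_1 = 216; r_1 = 60; x2_2 = 284; x0_3 = 300; y0_3 = 92; x1_3 = 340; y1_3 = 172; x2_4 = 224; y2_4 = 212; cx_5 = 120; cy_5 = 164; r_5 = 64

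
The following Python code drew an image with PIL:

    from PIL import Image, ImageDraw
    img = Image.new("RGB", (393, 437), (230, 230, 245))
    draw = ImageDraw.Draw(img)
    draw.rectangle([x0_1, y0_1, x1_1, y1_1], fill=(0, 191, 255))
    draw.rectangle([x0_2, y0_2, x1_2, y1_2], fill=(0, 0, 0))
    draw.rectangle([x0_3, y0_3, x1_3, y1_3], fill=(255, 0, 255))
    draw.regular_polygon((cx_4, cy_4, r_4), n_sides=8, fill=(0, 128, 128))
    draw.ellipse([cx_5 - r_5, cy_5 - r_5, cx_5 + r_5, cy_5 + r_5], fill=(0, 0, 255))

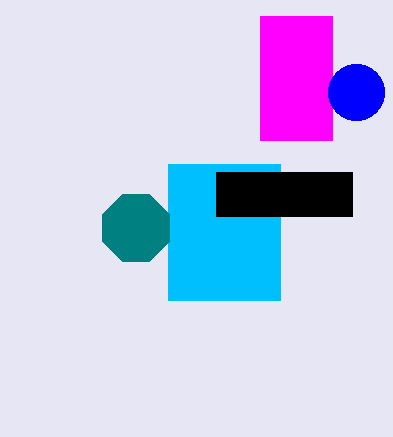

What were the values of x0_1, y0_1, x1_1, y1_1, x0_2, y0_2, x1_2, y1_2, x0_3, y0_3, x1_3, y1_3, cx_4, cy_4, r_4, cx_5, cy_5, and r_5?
x0_1 = 168; y0_1 = 164; x1_1 = 280; y1_1 = 300; x0_2 = 216; y0_2 = 172; x1_2 = 352; y1_2 = 216; x0_3 = 260; y0_3 = 16; x1_3 = 332; y1_3 = 140; cx_4 = 136; cy_4 = 228; r_4 = 36; cx_5 = 356; cy_5 = 92; r_5 = 28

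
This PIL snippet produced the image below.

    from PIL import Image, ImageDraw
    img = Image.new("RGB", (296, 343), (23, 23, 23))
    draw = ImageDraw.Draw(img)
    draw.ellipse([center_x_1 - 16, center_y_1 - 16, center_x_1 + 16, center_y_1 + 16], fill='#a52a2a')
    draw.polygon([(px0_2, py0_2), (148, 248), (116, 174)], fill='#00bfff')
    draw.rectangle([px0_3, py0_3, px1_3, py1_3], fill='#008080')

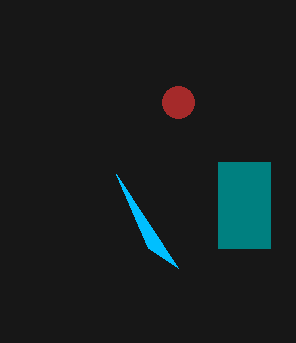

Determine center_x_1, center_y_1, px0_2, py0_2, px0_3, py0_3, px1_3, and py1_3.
center_x_1 = 178
center_y_1 = 102
px0_2 = 178
py0_2 = 268
px0_3 = 218
py0_3 = 162
px1_3 = 270
py1_3 = 248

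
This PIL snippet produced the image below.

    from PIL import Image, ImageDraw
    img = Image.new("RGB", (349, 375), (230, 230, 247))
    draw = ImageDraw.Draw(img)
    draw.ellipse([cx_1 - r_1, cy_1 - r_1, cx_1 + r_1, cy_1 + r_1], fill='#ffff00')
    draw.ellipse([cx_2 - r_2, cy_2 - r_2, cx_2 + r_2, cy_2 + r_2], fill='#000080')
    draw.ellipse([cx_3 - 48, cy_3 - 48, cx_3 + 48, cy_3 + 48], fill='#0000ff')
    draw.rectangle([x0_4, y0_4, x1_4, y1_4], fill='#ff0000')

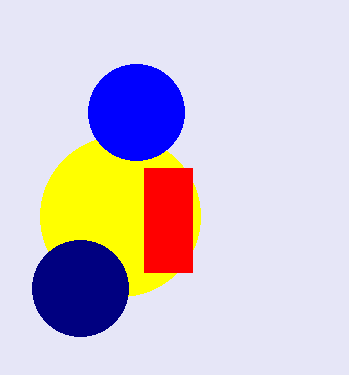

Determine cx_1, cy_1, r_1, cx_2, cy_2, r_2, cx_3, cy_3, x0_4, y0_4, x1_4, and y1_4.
cx_1 = 120
cy_1 = 216
r_1 = 80
cx_2 = 80
cy_2 = 288
r_2 = 48
cx_3 = 136
cy_3 = 112
x0_4 = 144
y0_4 = 168
x1_4 = 192
y1_4 = 272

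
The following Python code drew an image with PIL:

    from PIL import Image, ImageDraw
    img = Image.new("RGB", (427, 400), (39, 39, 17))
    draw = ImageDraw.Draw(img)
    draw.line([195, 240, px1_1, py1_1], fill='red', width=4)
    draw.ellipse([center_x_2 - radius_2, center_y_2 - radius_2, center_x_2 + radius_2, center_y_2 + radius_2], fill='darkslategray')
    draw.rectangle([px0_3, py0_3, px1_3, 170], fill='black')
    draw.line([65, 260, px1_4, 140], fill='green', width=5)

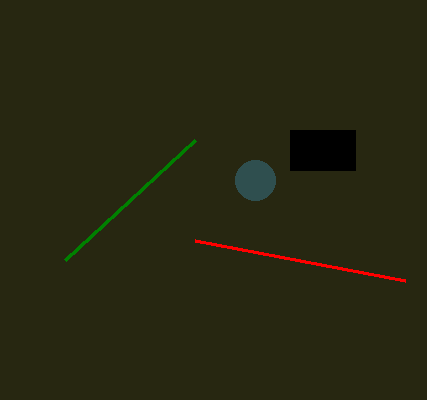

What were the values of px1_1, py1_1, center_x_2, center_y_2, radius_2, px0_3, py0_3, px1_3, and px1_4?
px1_1 = 405
py1_1 = 280
center_x_2 = 255
center_y_2 = 180
radius_2 = 20
px0_3 = 290
py0_3 = 130
px1_3 = 355
px1_4 = 195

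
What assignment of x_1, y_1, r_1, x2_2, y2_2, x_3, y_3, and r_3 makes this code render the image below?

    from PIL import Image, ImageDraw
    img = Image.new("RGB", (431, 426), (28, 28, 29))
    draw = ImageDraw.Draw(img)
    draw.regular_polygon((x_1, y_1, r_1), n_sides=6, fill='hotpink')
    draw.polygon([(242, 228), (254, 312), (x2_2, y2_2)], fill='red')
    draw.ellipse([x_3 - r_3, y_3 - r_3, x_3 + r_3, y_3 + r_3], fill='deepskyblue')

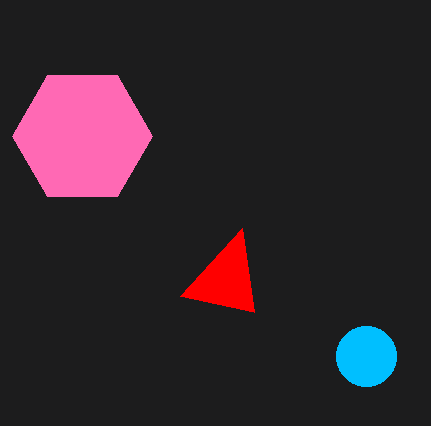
x_1 = 82; y_1 = 136; r_1 = 70; x2_2 = 180; y2_2 = 296; x_3 = 366; y_3 = 356; r_3 = 30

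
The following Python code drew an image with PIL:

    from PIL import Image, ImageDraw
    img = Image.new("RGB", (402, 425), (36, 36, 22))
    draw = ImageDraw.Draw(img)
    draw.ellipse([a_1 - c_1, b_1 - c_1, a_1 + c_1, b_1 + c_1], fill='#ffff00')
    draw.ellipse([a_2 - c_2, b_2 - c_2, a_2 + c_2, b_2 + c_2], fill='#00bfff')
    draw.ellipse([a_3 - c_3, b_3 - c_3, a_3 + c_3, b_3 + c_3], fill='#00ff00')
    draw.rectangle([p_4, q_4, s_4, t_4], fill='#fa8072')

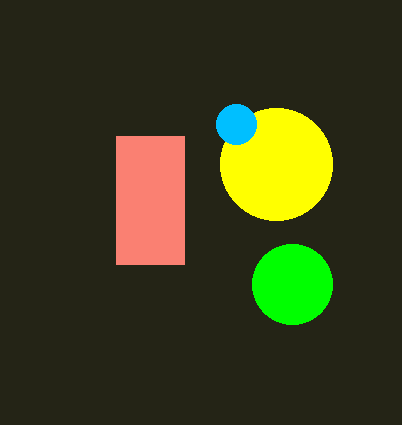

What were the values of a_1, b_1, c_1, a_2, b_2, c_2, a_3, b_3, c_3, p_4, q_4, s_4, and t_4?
a_1 = 276
b_1 = 164
c_1 = 56
a_2 = 236
b_2 = 124
c_2 = 20
a_3 = 292
b_3 = 284
c_3 = 40
p_4 = 116
q_4 = 136
s_4 = 184
t_4 = 264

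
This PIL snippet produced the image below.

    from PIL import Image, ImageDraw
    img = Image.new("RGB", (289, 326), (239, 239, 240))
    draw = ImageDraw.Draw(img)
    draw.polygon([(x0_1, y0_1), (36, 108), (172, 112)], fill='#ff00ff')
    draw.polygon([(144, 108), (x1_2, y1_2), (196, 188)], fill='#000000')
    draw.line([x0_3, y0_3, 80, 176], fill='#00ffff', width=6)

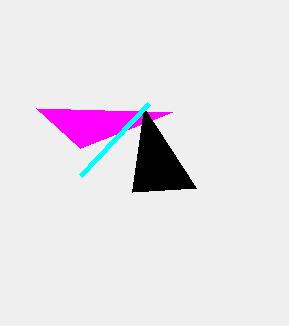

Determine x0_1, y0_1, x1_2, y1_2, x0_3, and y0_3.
x0_1 = 80; y0_1 = 148; x1_2 = 132; y1_2 = 192; x0_3 = 148; y0_3 = 104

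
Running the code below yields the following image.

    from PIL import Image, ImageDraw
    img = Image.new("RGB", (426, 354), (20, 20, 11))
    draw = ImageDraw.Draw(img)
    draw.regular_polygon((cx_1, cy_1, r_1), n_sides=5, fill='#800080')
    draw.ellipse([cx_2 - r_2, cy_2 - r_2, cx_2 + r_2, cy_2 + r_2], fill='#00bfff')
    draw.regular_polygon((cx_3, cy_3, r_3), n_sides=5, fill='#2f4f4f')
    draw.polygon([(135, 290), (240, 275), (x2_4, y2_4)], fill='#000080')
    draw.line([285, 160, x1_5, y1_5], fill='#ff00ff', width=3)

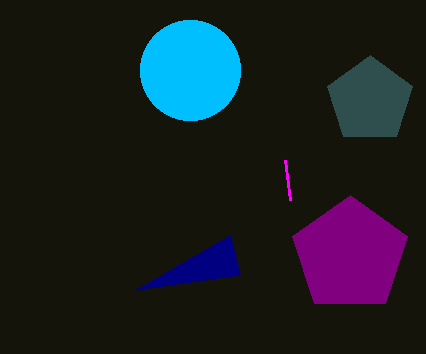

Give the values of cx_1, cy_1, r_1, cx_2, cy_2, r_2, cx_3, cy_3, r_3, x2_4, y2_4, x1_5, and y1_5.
cx_1 = 350
cy_1 = 255
r_1 = 60
cx_2 = 190
cy_2 = 70
r_2 = 50
cx_3 = 370
cy_3 = 100
r_3 = 45
x2_4 = 230
y2_4 = 235
x1_5 = 290
y1_5 = 200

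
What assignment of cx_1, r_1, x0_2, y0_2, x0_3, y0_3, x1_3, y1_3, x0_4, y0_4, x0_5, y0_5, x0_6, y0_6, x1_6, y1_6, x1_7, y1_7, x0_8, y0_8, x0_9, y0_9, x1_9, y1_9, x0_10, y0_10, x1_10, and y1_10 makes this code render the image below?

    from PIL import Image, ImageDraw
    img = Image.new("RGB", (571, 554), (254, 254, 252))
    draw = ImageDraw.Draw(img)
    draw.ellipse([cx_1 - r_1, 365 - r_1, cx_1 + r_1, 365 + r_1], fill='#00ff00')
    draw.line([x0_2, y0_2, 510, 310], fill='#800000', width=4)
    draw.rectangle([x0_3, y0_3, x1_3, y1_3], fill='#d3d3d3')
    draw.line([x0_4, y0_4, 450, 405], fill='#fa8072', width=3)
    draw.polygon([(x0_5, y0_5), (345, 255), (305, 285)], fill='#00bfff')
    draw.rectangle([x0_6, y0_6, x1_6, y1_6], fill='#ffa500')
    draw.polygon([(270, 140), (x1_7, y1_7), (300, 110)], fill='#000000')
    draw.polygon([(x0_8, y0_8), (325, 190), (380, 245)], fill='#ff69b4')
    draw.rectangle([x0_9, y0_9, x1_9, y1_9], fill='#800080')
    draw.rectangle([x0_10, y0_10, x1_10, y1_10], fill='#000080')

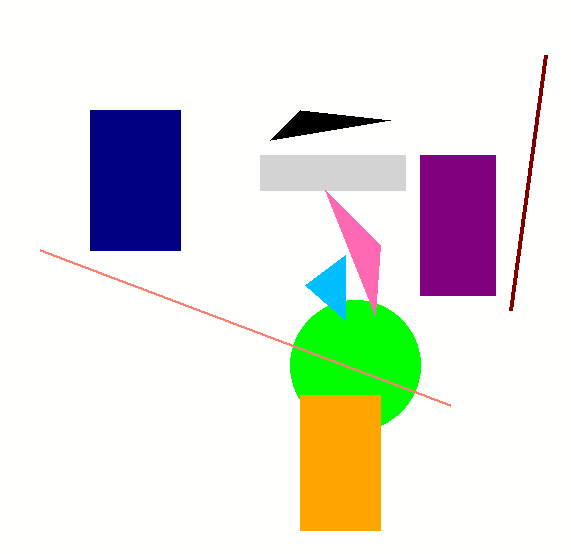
cx_1 = 355
r_1 = 65
x0_2 = 545
y0_2 = 55
x0_3 = 260
y0_3 = 155
x1_3 = 405
y1_3 = 190
x0_4 = 40
y0_4 = 250
x0_5 = 345
y0_5 = 320
x0_6 = 300
y0_6 = 395
x1_6 = 380
y1_6 = 530
x1_7 = 390
y1_7 = 120
x0_8 = 375
y0_8 = 315
x0_9 = 420
y0_9 = 155
x1_9 = 495
y1_9 = 295
x0_10 = 90
y0_10 = 110
x1_10 = 180
y1_10 = 250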